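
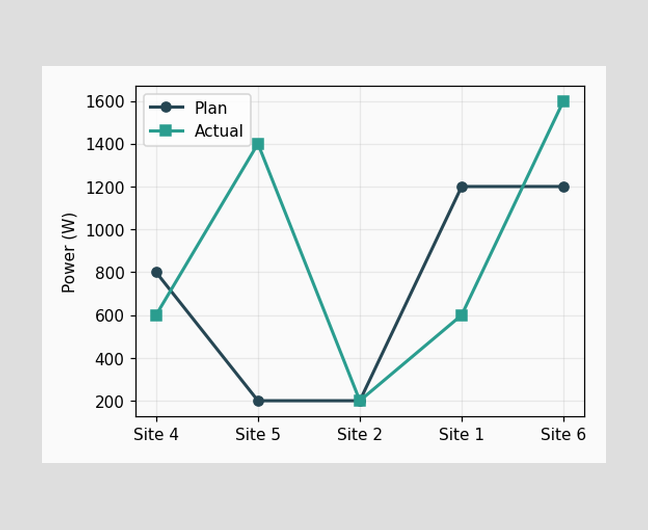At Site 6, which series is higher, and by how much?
At Site 6, Actual sits above the other line by 400W.

Actual, by 400W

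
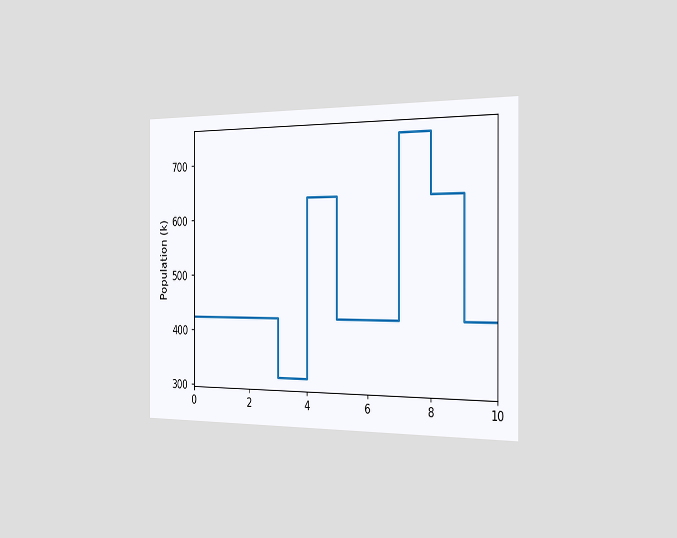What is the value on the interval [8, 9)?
The chart is viewed slightly from the right. On [8, 9) the step sits at 636k.

636k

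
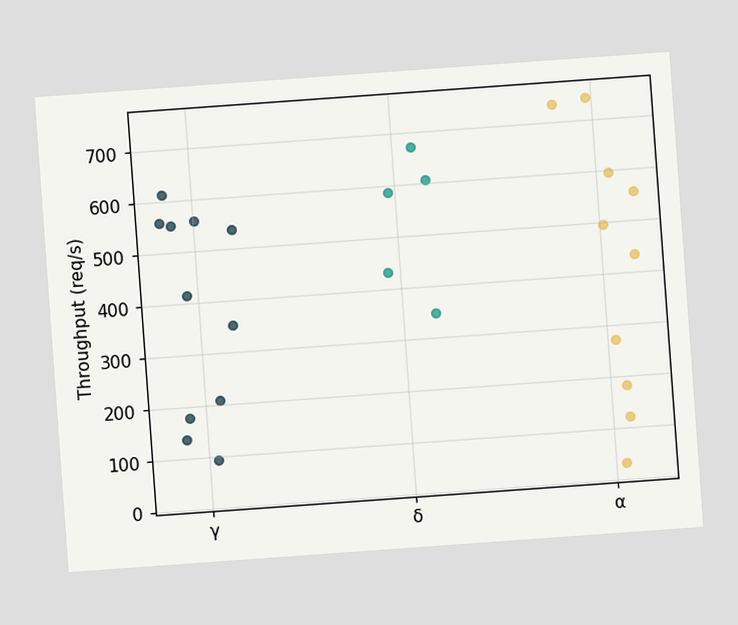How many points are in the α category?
10

The chart is tilted about 4° counter-clockwise. Counting the markers in the α column gives 10.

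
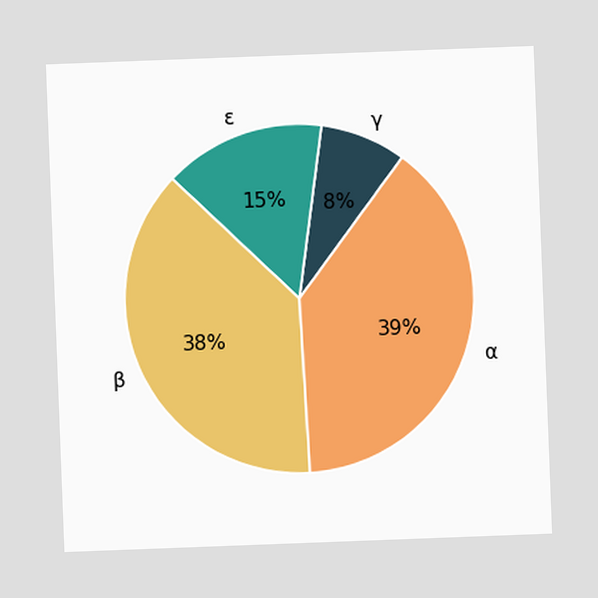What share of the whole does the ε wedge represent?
15%

The chart is tilted about 2° counter-clockwise. The ε slice takes up 15% of the pie.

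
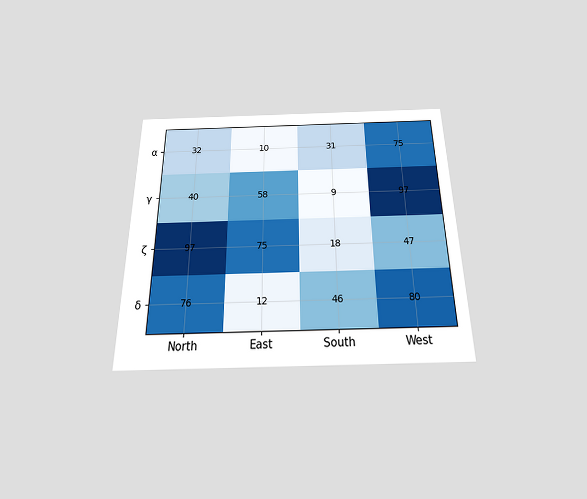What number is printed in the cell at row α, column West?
75

The chart is viewed slightly from below. The (α, West) cell reads 75.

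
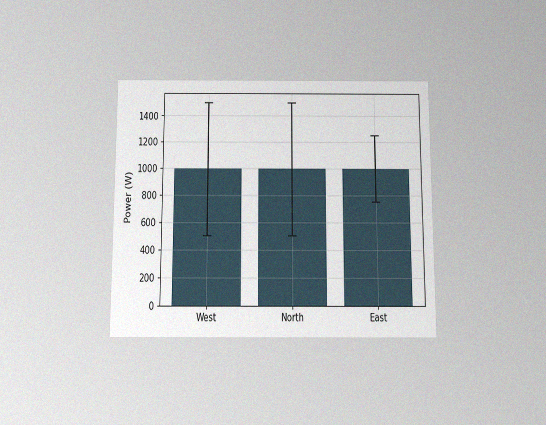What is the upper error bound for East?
1250W

The chart is viewed slightly from below, with some photo noise. The East bar's upper whisker reaches 1250W.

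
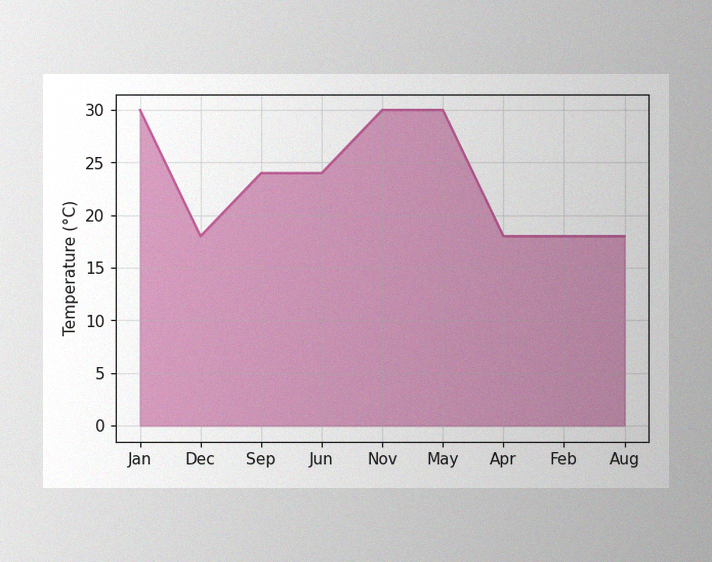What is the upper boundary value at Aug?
The image has some photo noise and uneven lighting. At Aug the upper boundary is at 18°C.

18°C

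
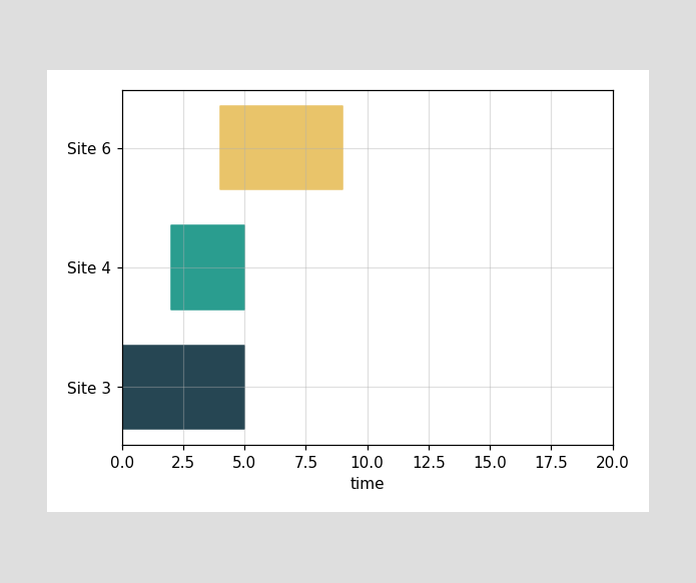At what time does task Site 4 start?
The Site 4 bar begins at t=2.

2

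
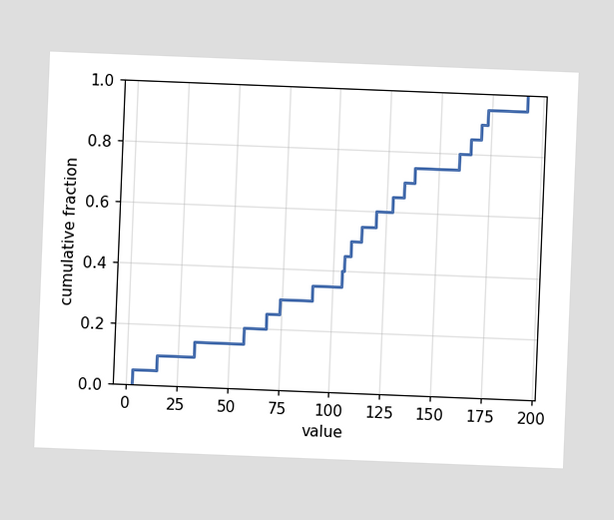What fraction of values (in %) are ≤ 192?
The chart is tilted about 2° clockwise. At x=192 the ECDF step is at 100%.

100%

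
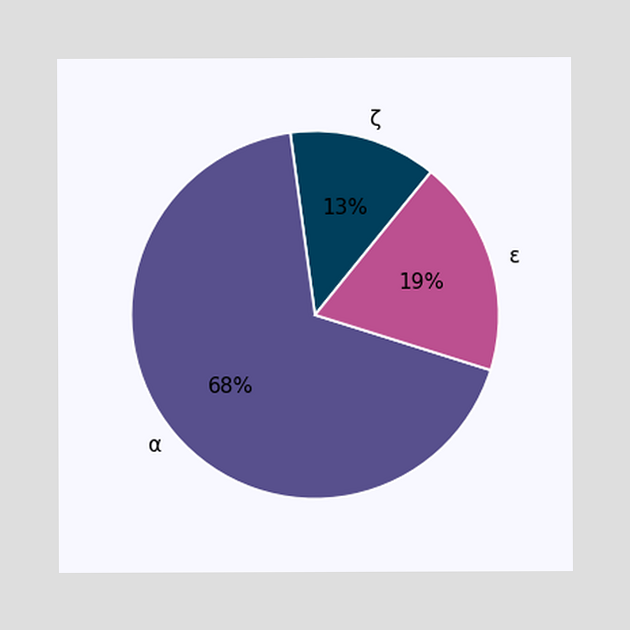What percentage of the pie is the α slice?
68%

The α slice takes up 68% of the pie.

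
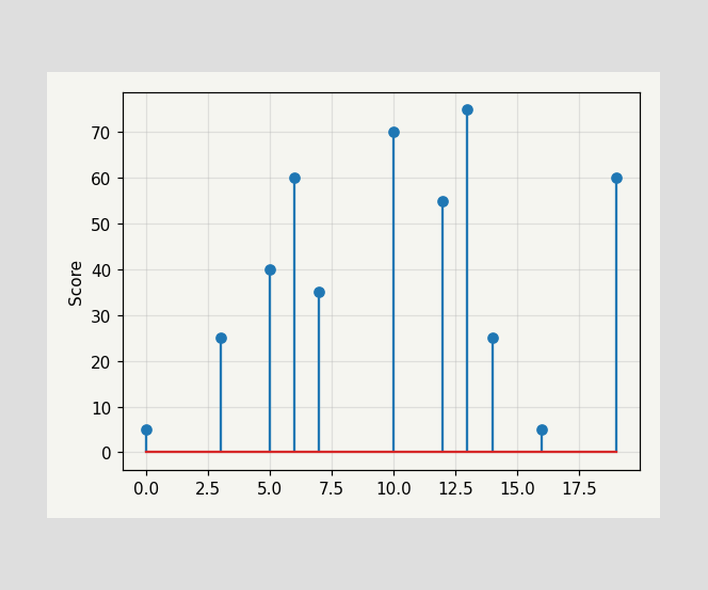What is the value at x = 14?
The stem at x=14 reaches 25.

25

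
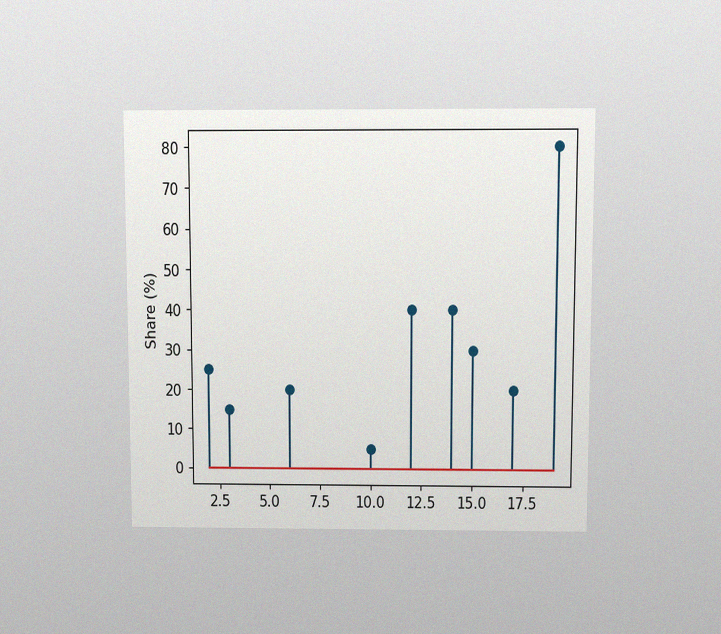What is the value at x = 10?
5%

The chart is viewed at a slight angle, with some photo noise. The stem at x=10 reaches 5%.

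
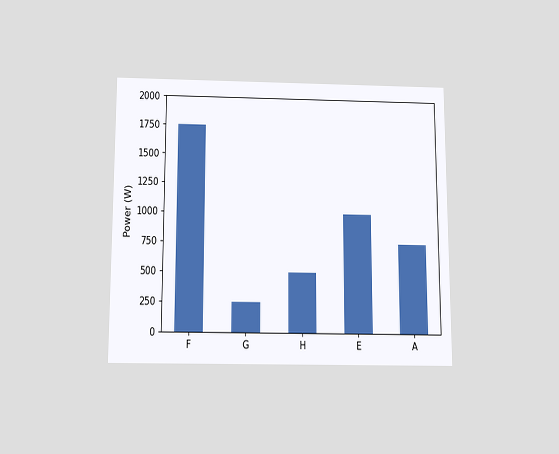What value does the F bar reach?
The chart is viewed slightly from below. Reading along the chart's y-axis, the F bar reaches 1750W.

1750W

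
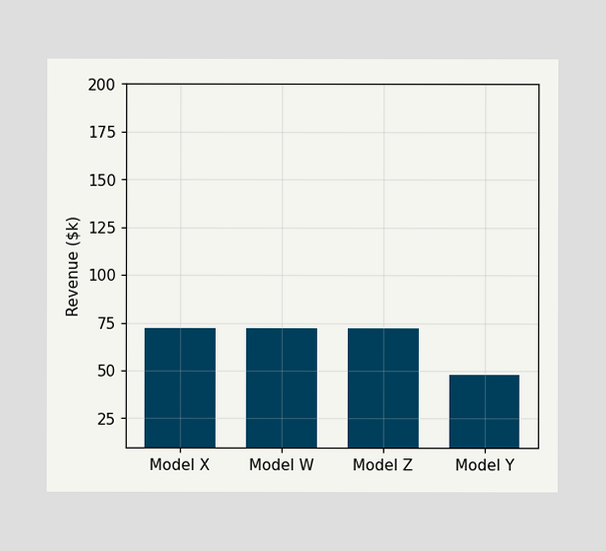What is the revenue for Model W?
Reading along the chart's y-axis, the Model W bar reaches $72k.

$72k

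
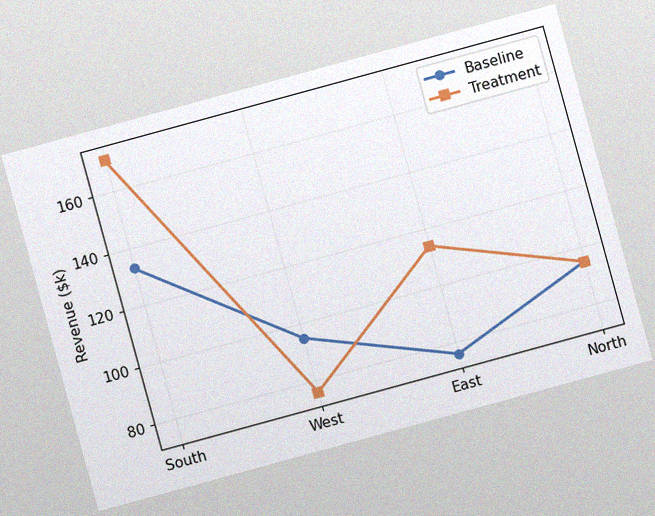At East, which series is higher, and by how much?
Treatment, by $38k

The chart is tilted about 15° counter-clockwise, with some photo noise. At East, Treatment sits above the other line by $38k.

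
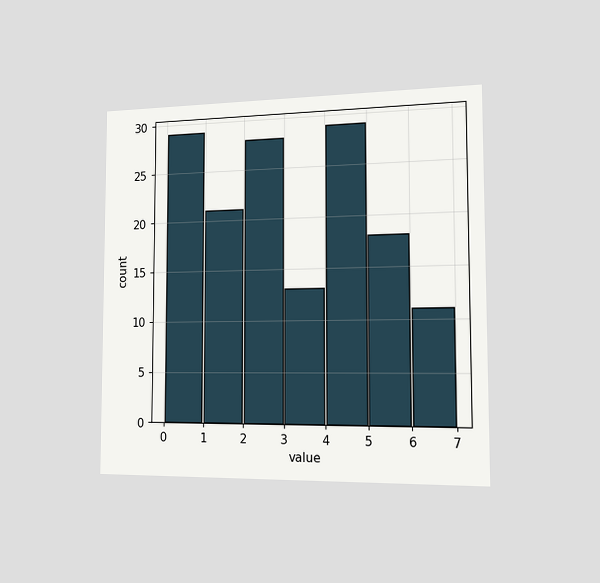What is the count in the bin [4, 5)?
The chart is viewed slightly from the right. The [4, 5) bin has height 29.

29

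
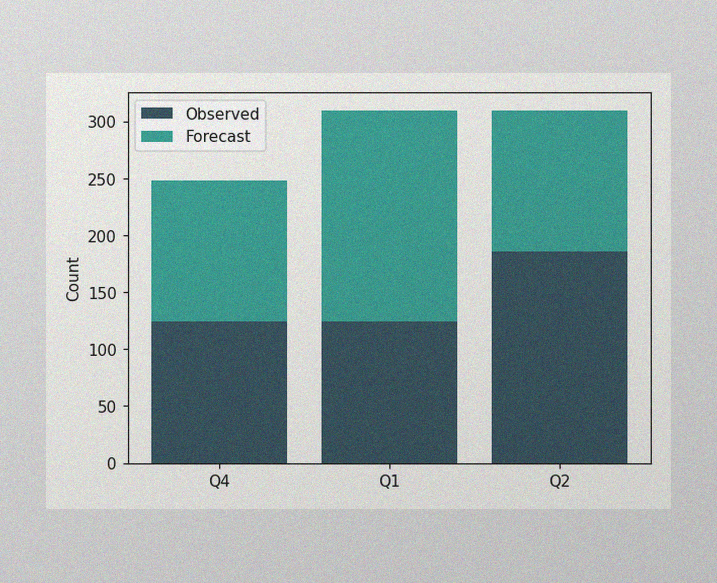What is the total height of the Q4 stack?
248

The image has some photo noise and uneven lighting. The Q4 stack's top reaches 248 on the y-axis.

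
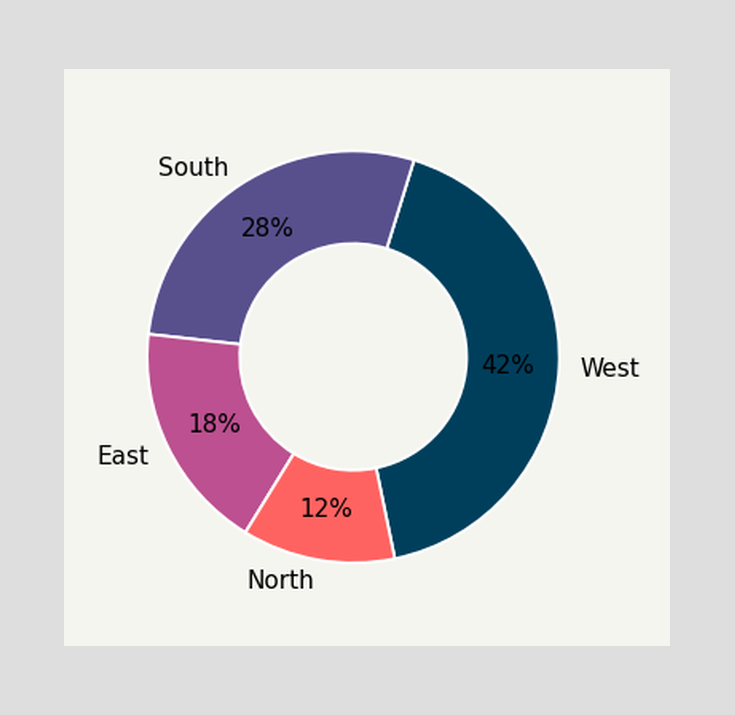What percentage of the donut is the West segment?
The West segment takes up 42% of the ring.

42%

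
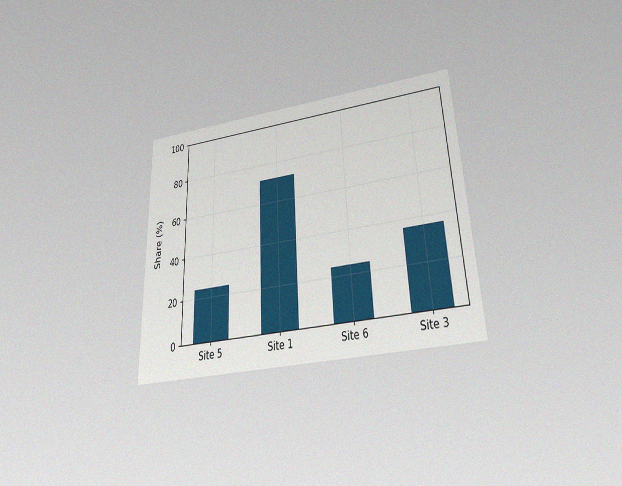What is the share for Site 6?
24%

The chart is tilted about 2° counter-clockwise and viewed slightly from below, with some photo noise. Reading along the chart's y-axis, the Site 6 bar reaches 24%.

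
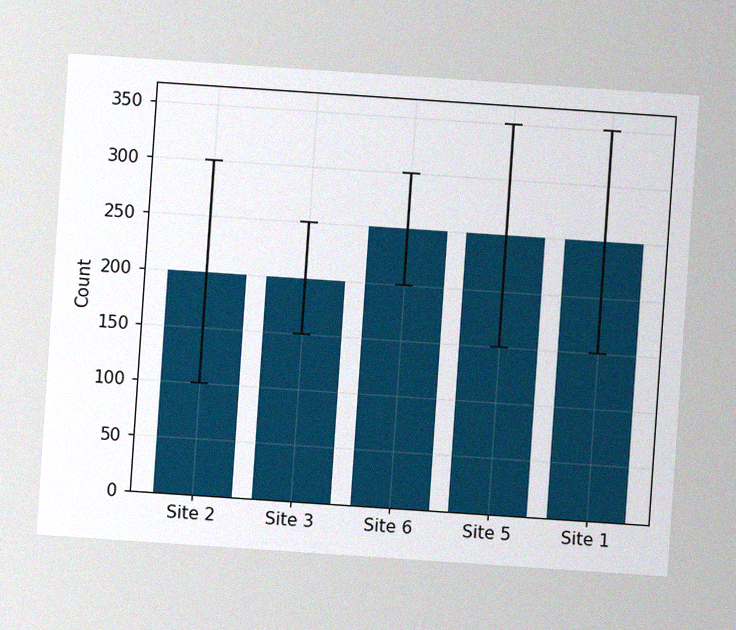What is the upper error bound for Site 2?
300

The chart is tilted about 4° clockwise, with some photo noise. The Site 2 bar's upper whisker reaches 300.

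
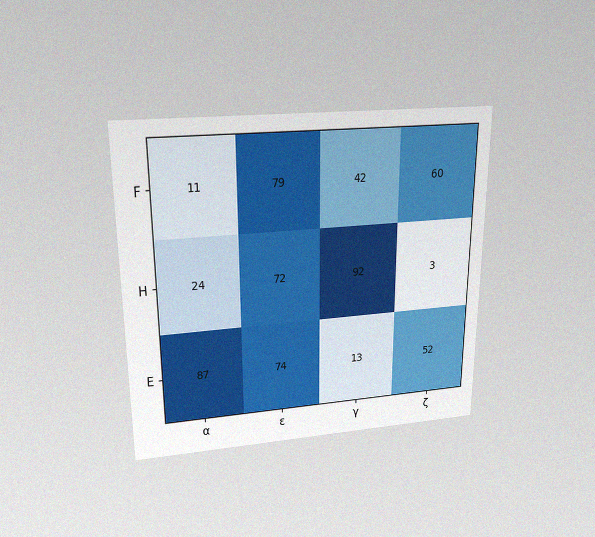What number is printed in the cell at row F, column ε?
79

The chart is viewed slightly from above, with some photo noise. The (F, ε) cell reads 79.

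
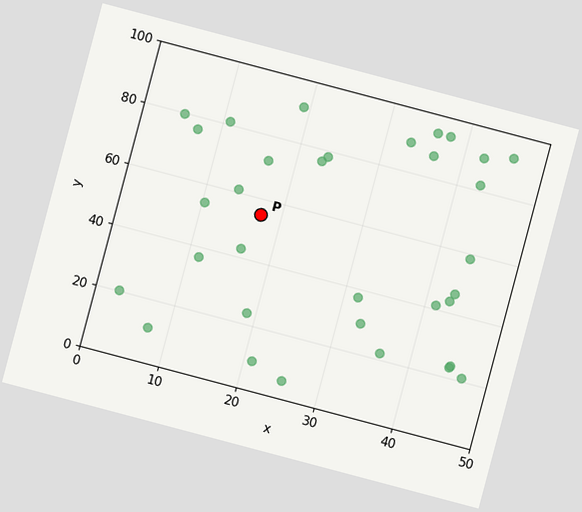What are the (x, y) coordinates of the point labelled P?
(17.5, 55)

The chart is tilted about 15° clockwise. Following the gridlines from P to each axis, P sits at (17.5, 55).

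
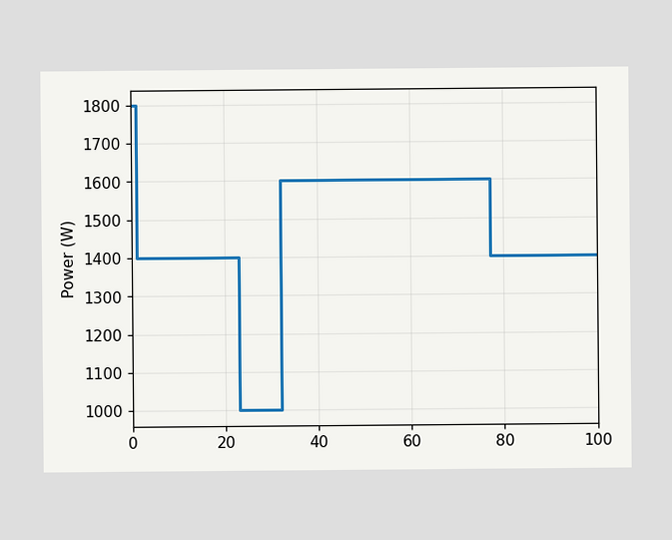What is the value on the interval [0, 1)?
On [0, 1) the step sits at 1800W.

1800W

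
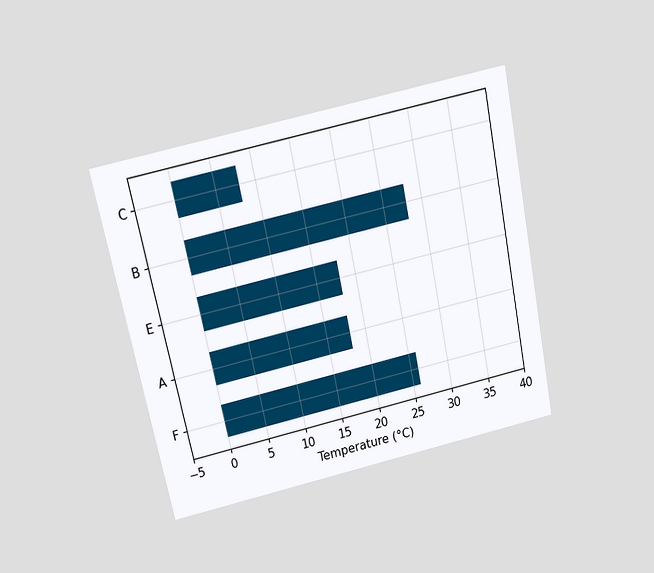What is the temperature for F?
26°C

The chart is tilted about 12° counter-clockwise and viewed slightly from above. Reading along the chart's x-axis, the F bar reaches 26°C.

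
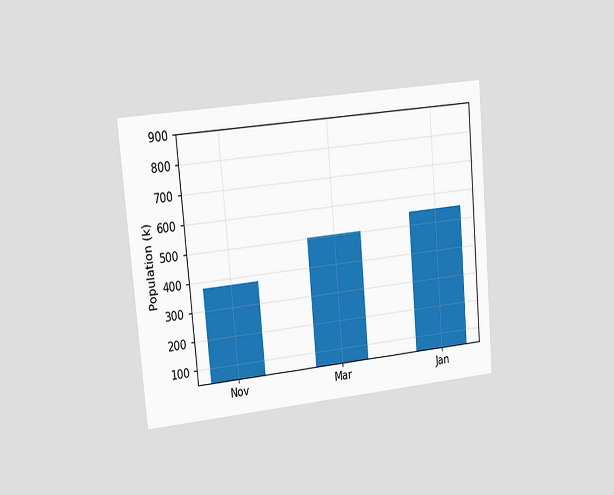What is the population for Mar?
504k

The chart is tilted about 5° counter-clockwise and viewed slightly from the left. Reading along the chart's y-axis, the Mar bar reaches 504k.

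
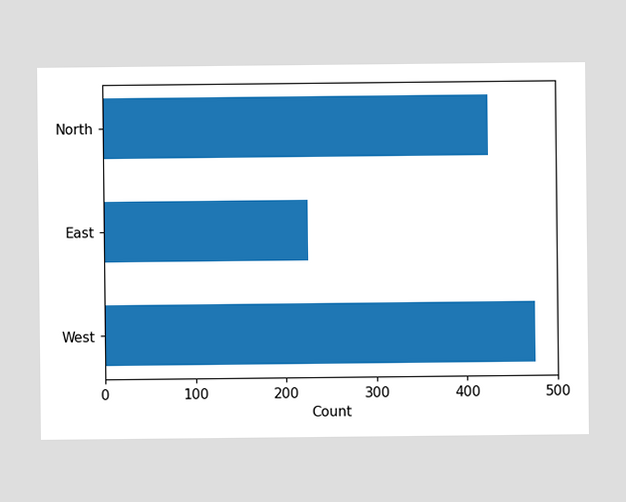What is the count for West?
Reading along the chart's x-axis, the West bar reaches 475.

475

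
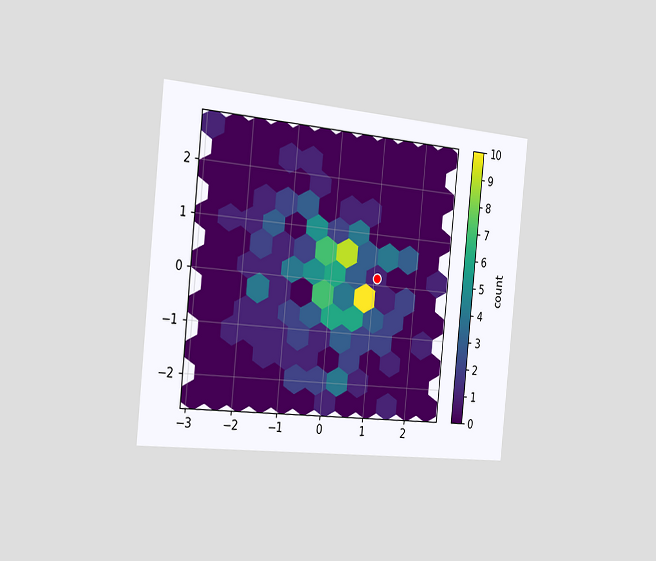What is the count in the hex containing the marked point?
1

The chart is tilted about 6° clockwise and viewed slightly from the left. The marked hex reads 1 on the colorbar.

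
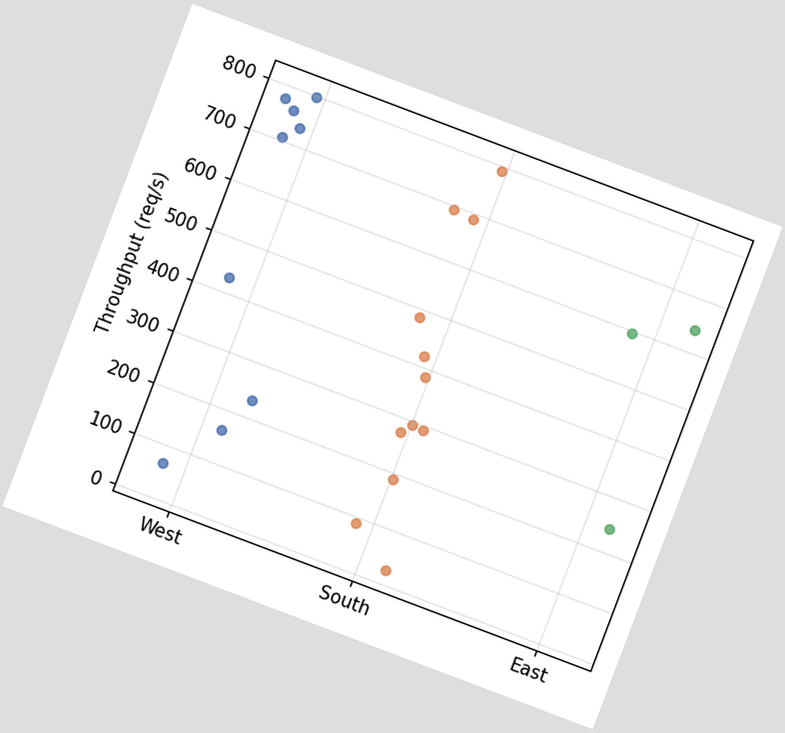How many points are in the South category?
12

The chart is tilted about 21° clockwise. Counting the markers in the South column gives 12.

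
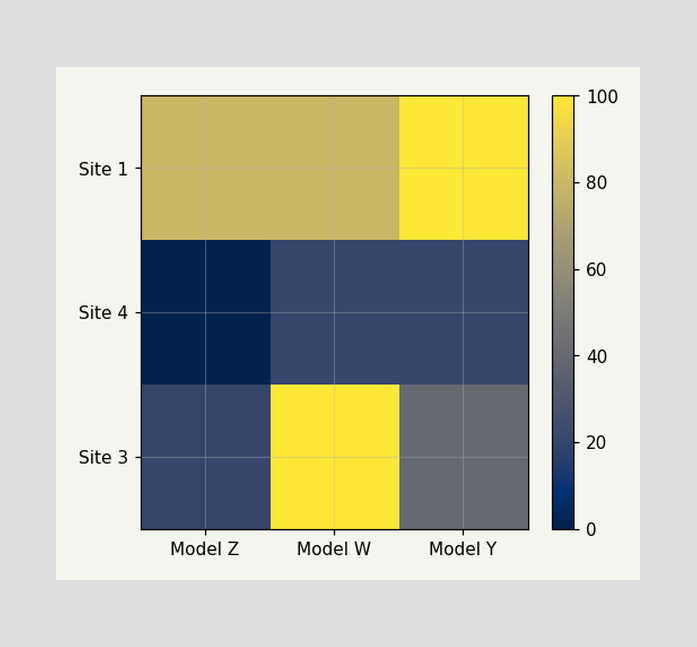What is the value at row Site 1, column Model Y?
100

Matching cell (Site 1, Model Y) against the colorbar gives 100.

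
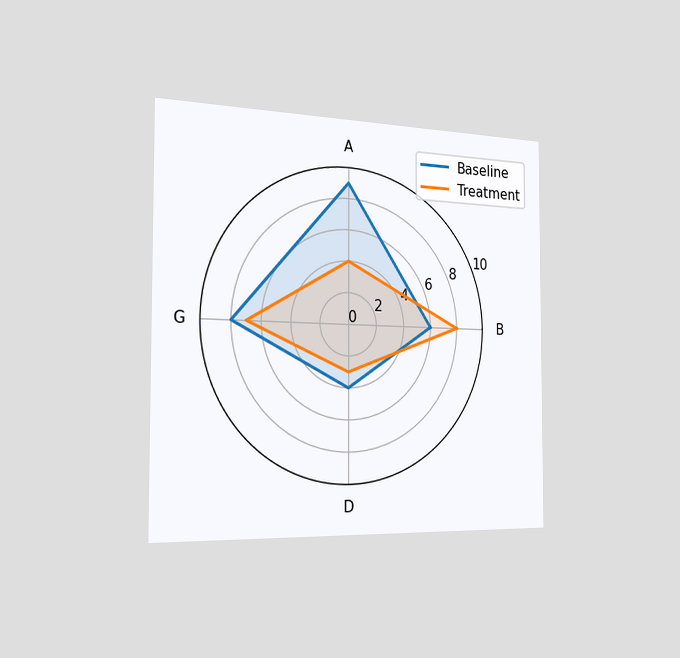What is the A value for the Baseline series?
The chart is viewed slightly from the left. On the A axis, Baseline reaches 9.

9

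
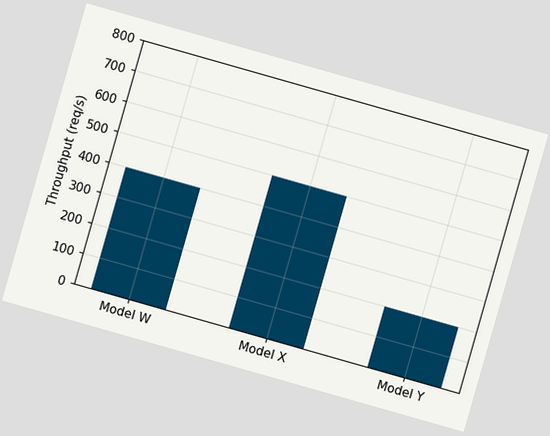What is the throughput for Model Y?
200req/s

The chart is tilted about 16° clockwise. Reading along the chart's y-axis, the Model Y bar reaches 200req/s.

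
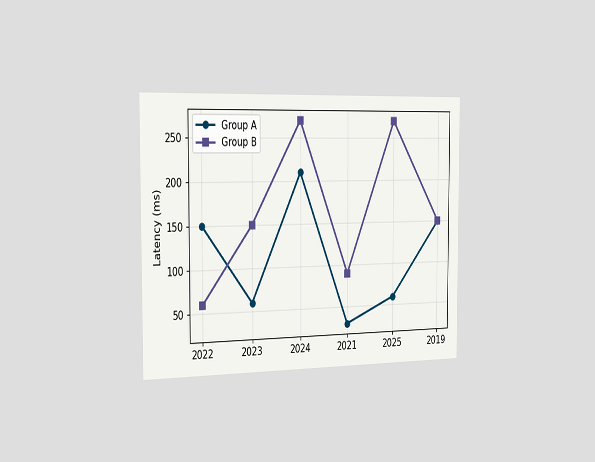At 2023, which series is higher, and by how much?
The chart is viewed slightly from the left. At 2023, Group B sits above the other line by 90ms.

Group B, by 90ms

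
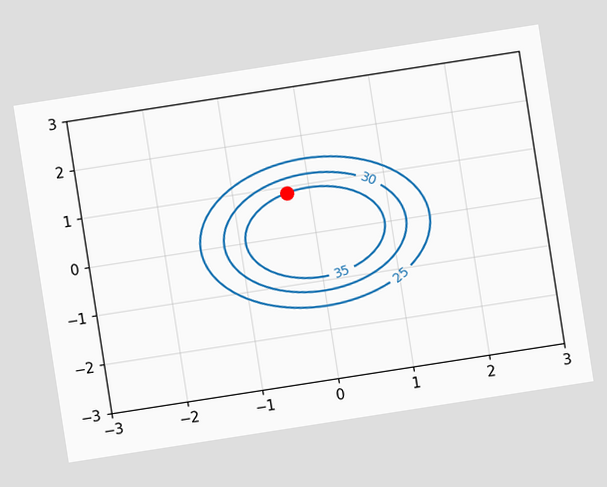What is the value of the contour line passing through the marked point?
The chart is tilted about 9° counter-clockwise. The marked point sits on the contour labelled 35.

35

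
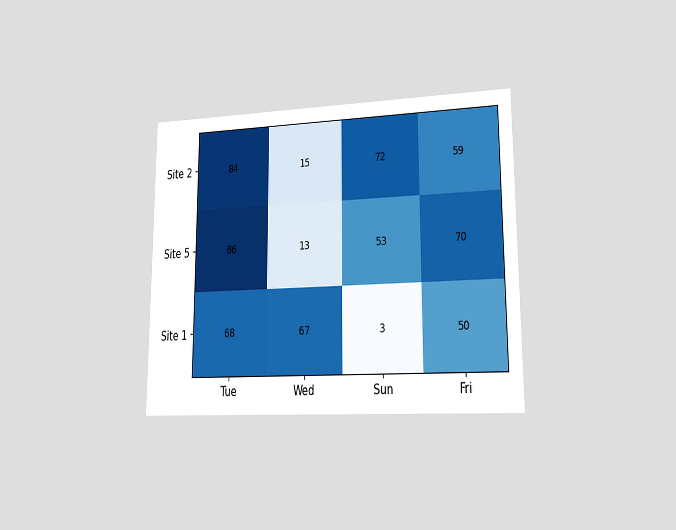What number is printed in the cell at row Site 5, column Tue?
The chart is viewed at a slight angle. The (Site 5, Tue) cell reads 86.

86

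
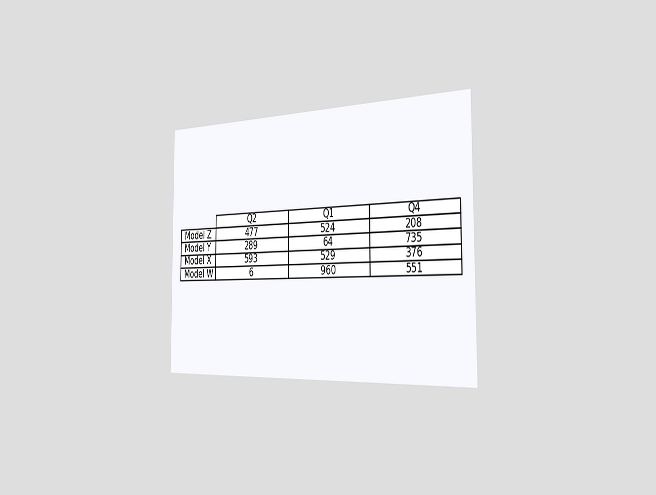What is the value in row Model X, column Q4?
The chart is viewed slightly from the right. The (Model X, Q4) cell reads 376.

376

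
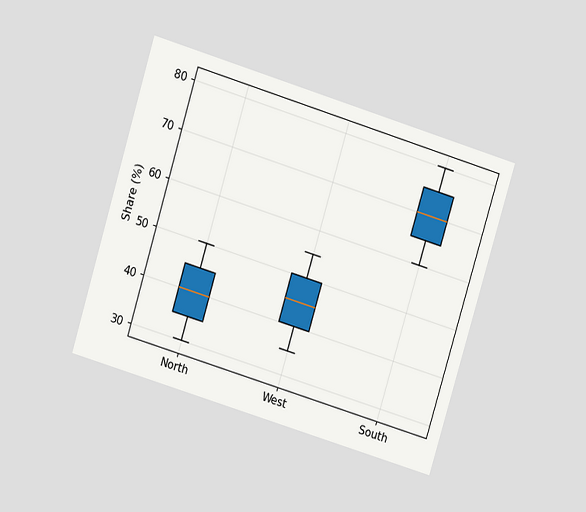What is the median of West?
The chart is tilted about 17° clockwise and viewed at a slight angle. The median line in the West box sits at 45%.

45%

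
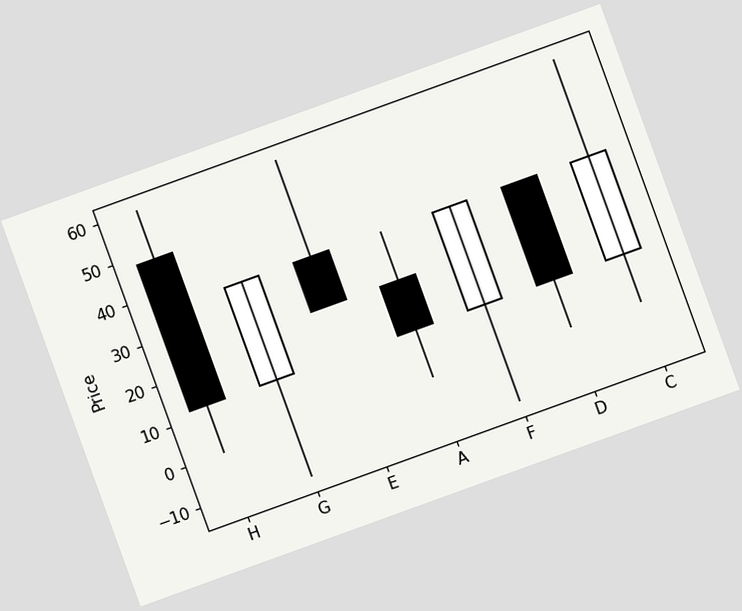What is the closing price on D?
The chart is tilted about 20° counter-clockwise. The D candle closes at 12.

12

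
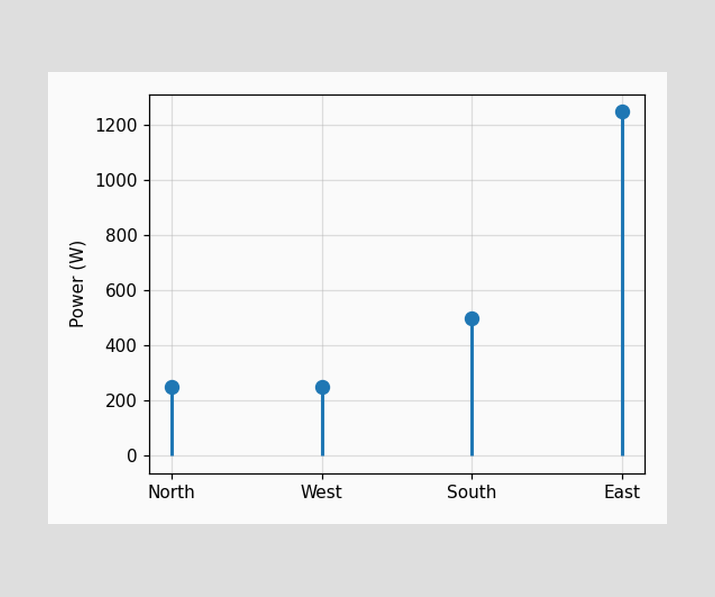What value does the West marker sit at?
The West marker sits at 250W.

250W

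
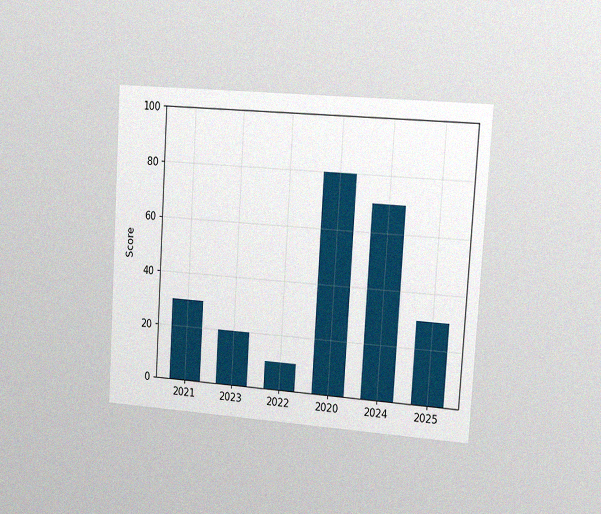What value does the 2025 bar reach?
The chart is tilted about 4° clockwise and viewed slightly from the right, with some photo noise. Reading along the chart's y-axis, the 2025 bar reaches 30.

30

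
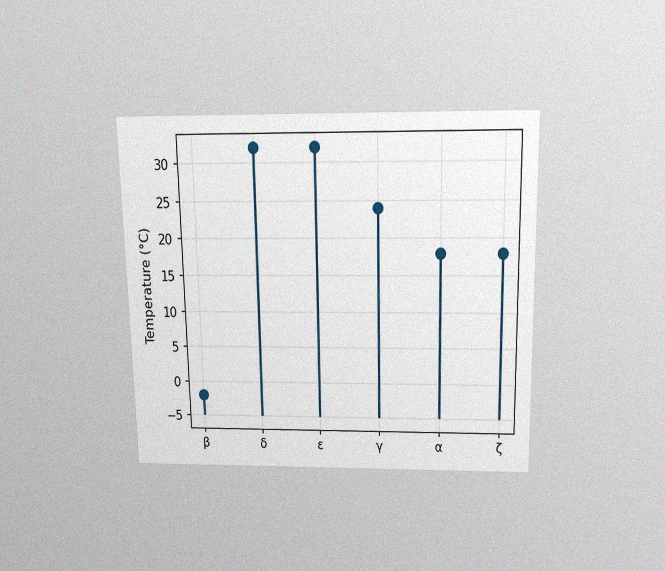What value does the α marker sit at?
18°C

The chart is viewed slightly from above, with some photo noise. The α marker sits at 18°C.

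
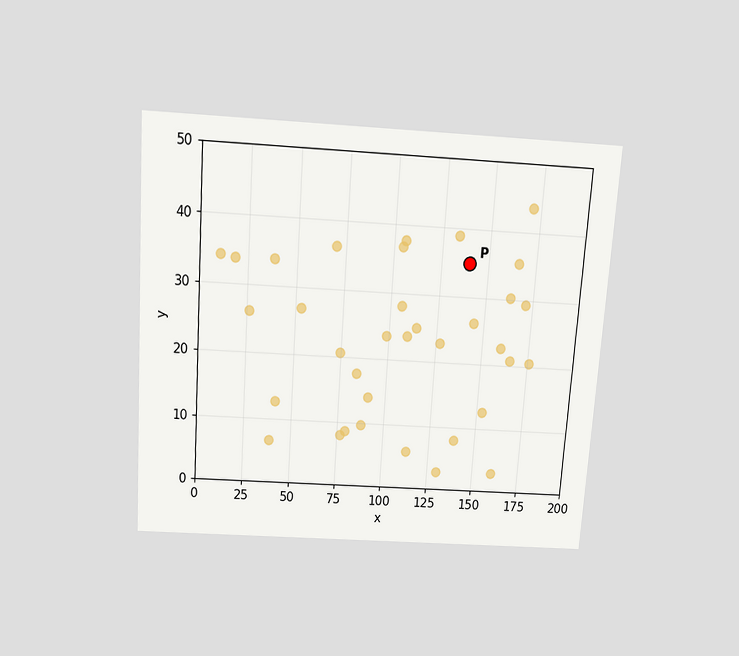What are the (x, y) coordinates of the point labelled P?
The chart is tilted about 4° clockwise and viewed slightly from above. Following the gridlines from P to each axis, P sits at (140, 35).

(140, 35)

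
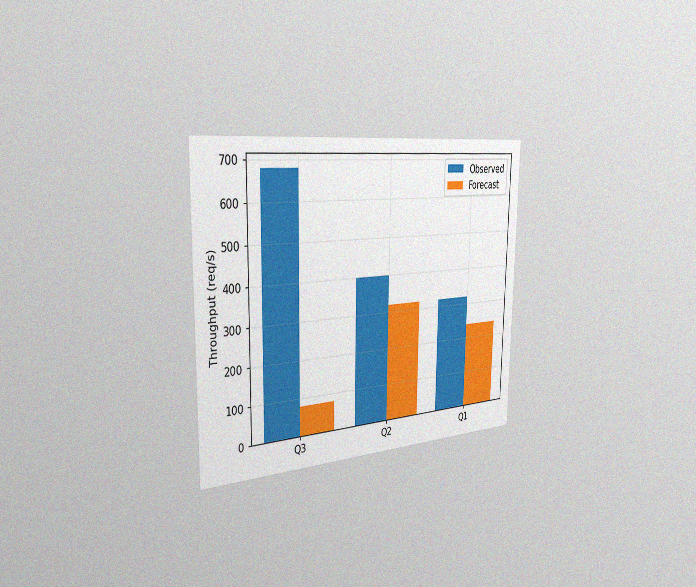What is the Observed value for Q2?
400req/s

The chart is viewed slightly from the left, with some photo noise. The Observed bar at Q2 reaches 400req/s on the y-axis.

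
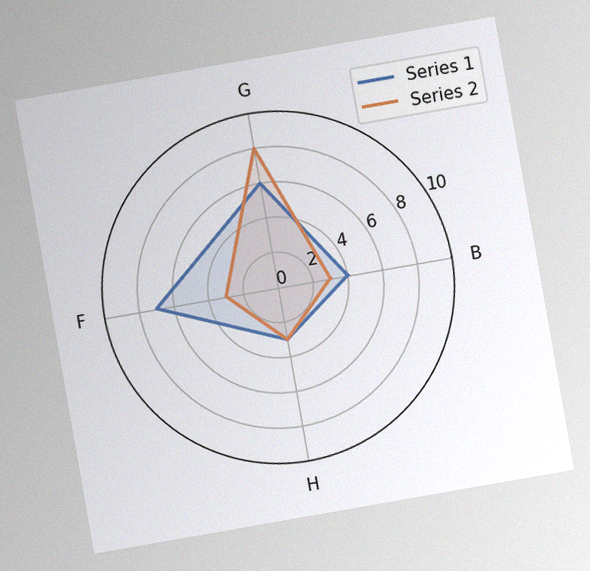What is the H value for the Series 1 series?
The chart is tilted about 10° counter-clockwise, with some photo noise. On the H axis, Series 1 reaches 3.

3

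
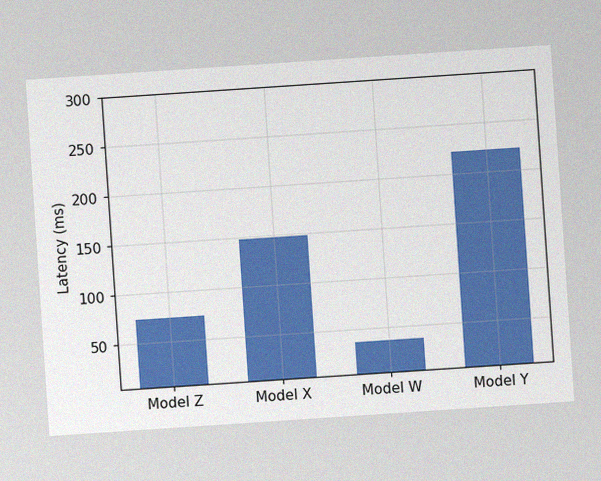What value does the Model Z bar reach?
74ms

The chart is tilted about 4° counter-clockwise, with some photo noise. Reading along the chart's y-axis, the Model Z bar reaches 74ms.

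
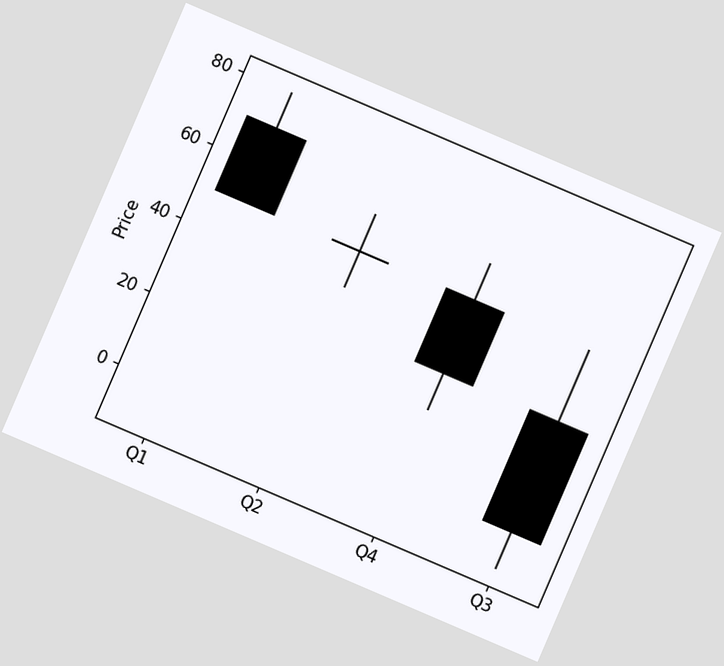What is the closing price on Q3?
0

The chart is tilted about 23° clockwise. The Q3 candle closes at 0.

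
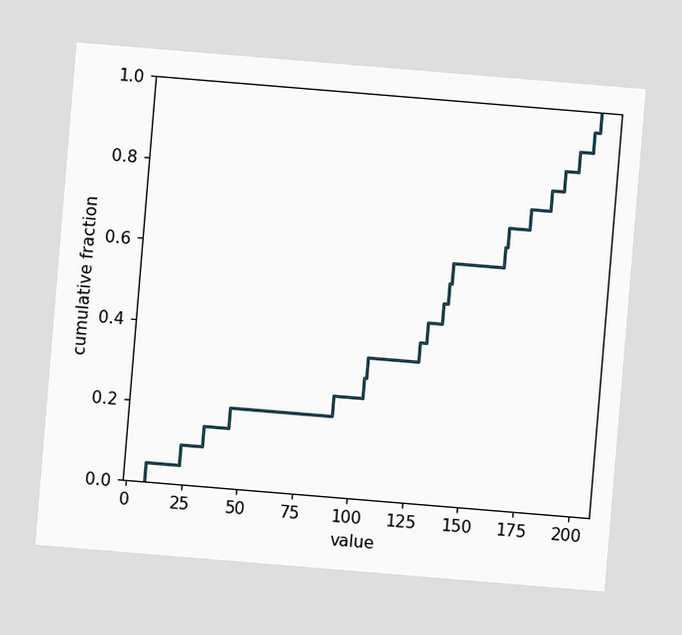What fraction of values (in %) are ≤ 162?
The chart is tilted about 5° clockwise. At x=162 the ECDF step is at 65%.

65%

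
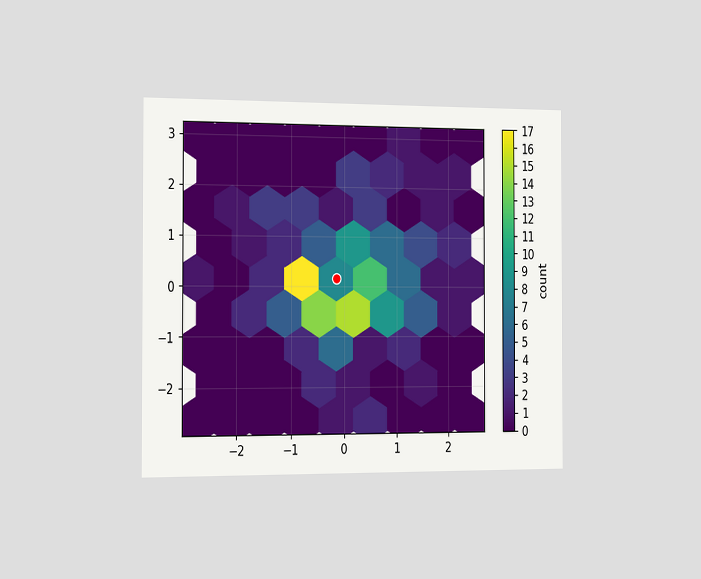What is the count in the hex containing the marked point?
The chart is viewed slightly from the left. The marked hex reads 8 on the colorbar.

8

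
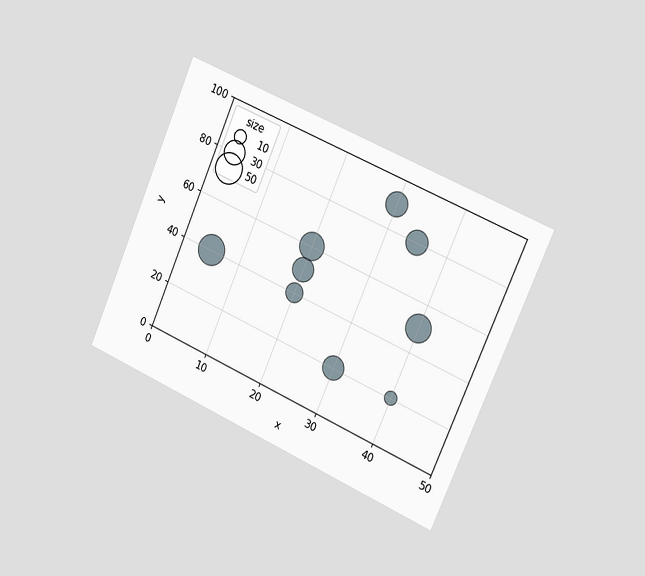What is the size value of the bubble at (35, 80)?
The chart is tilted about 23° clockwise and viewed slightly from the right. Matching the bubble at (35, 80) against the size legend gives 30.

30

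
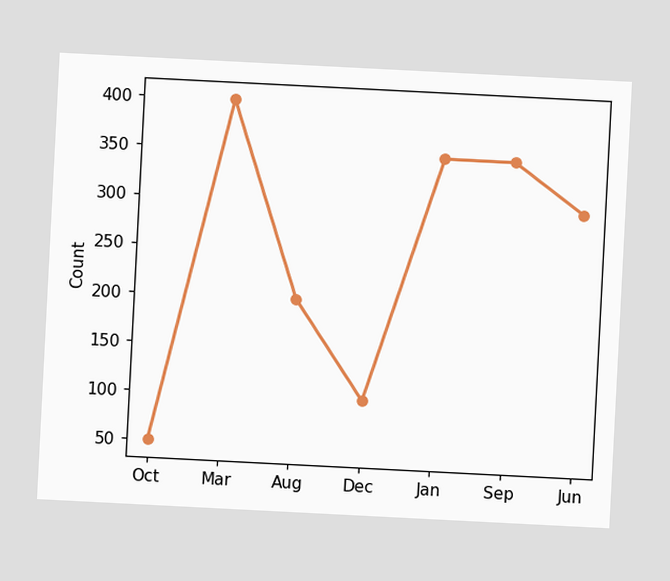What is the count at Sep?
350

The chart is tilted about 3° clockwise. At Sep, the line is at 350.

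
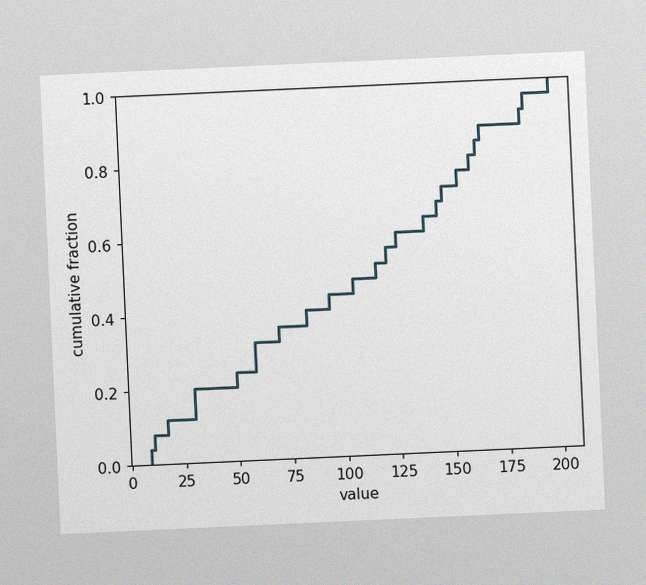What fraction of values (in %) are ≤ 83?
40%

The chart is tilted about 3° counter-clockwise, with some photo noise. At x=83 the ECDF step is at 40%.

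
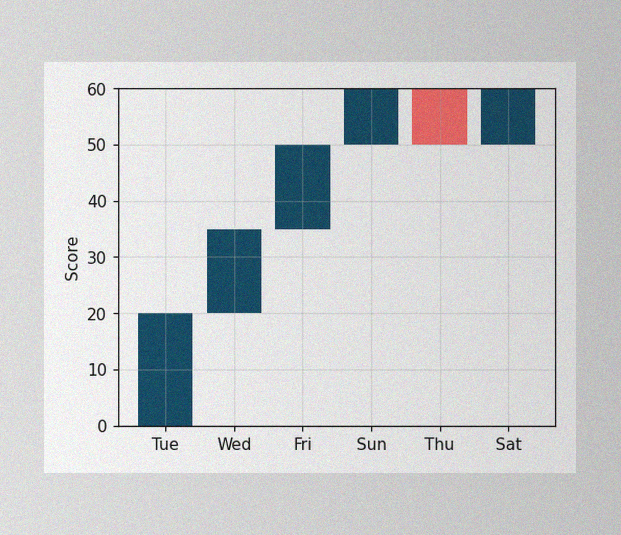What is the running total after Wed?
35

The image has some photo noise and uneven lighting. After Wed the running total reaches 35.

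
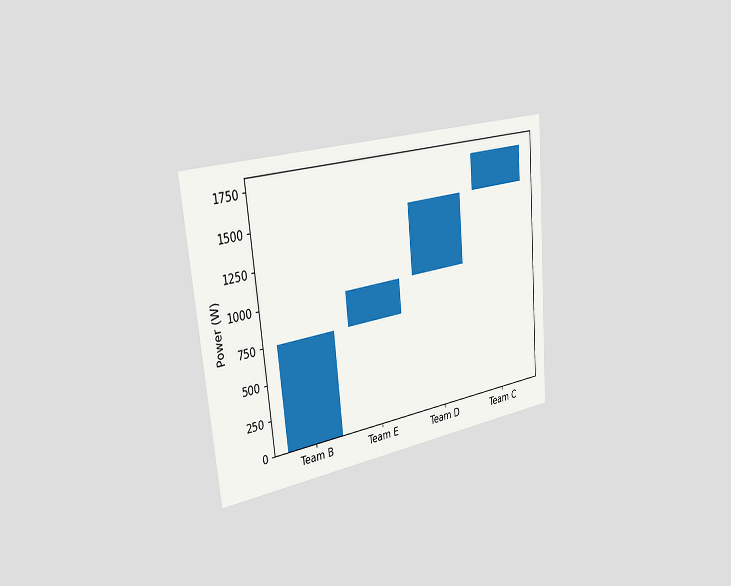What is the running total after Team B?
The chart is tilted about 5° counter-clockwise and viewed slightly from the left. After Team B the running total reaches 750W.

750W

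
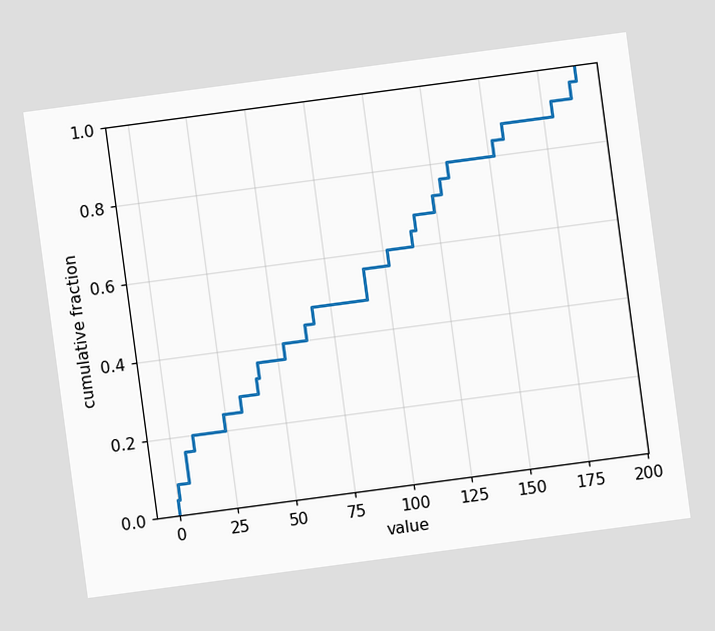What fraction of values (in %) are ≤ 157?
88%

The chart is tilted about 8° counter-clockwise. At x=157 the ECDF step is at 88%.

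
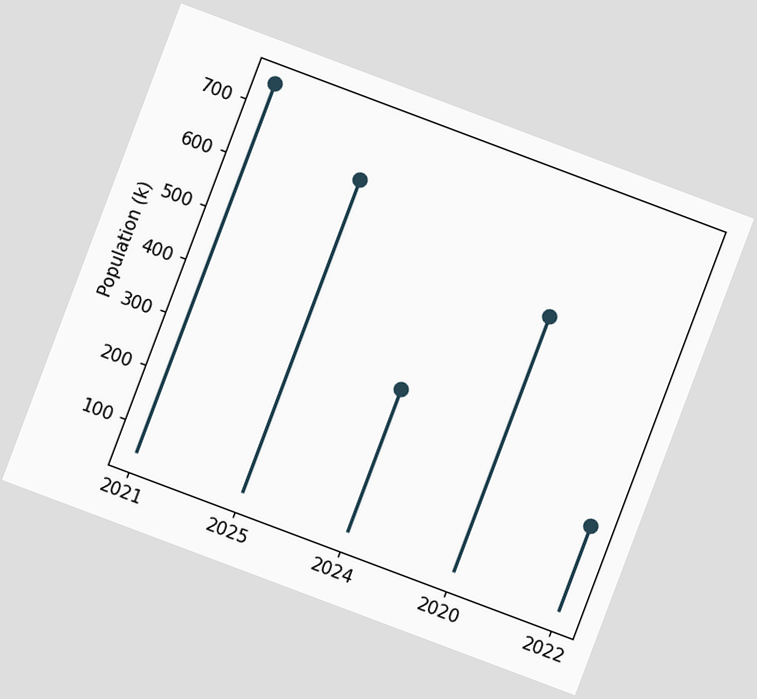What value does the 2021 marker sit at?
The chart is tilted about 21° clockwise. The 2021 marker sits at 742k.

742k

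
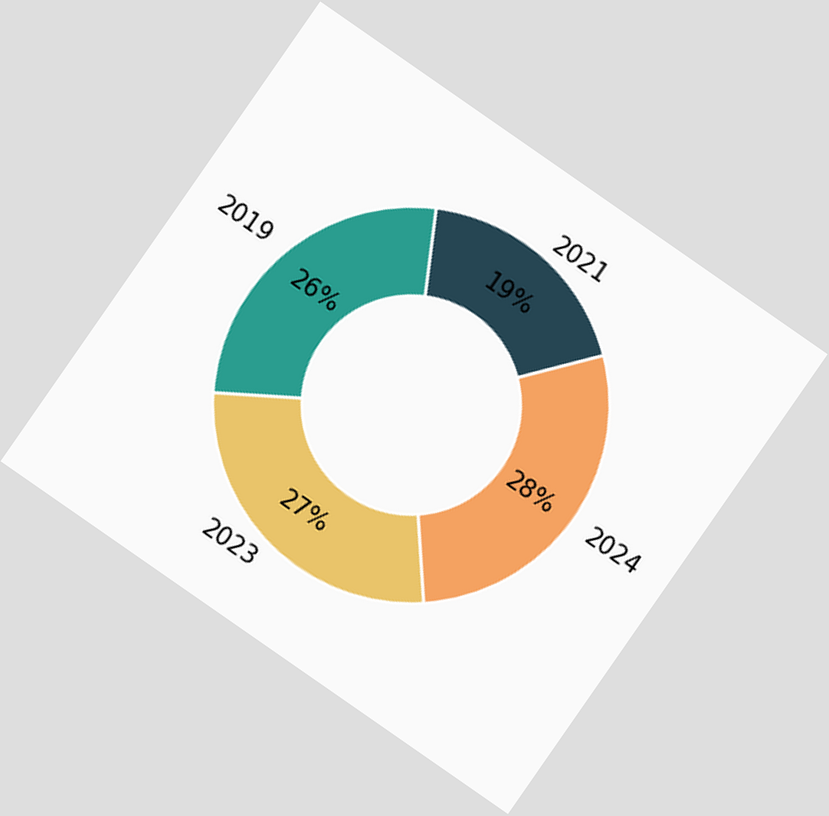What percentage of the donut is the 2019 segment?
26%

The chart is tilted about 35° clockwise. The 2019 segment takes up 26% of the ring.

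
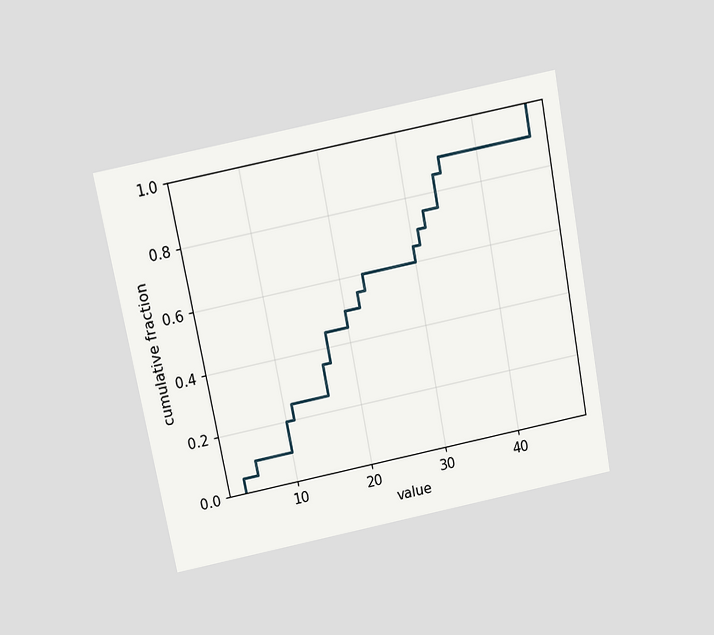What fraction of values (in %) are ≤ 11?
25%

The chart is tilted about 11° counter-clockwise and viewed slightly from above. At x=11 the ECDF step is at 25%.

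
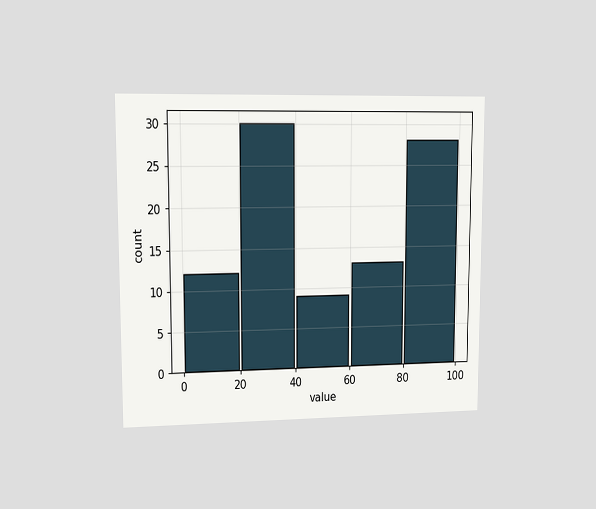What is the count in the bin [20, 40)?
30

The chart is viewed at a slight angle. The [20, 40) bin has height 30.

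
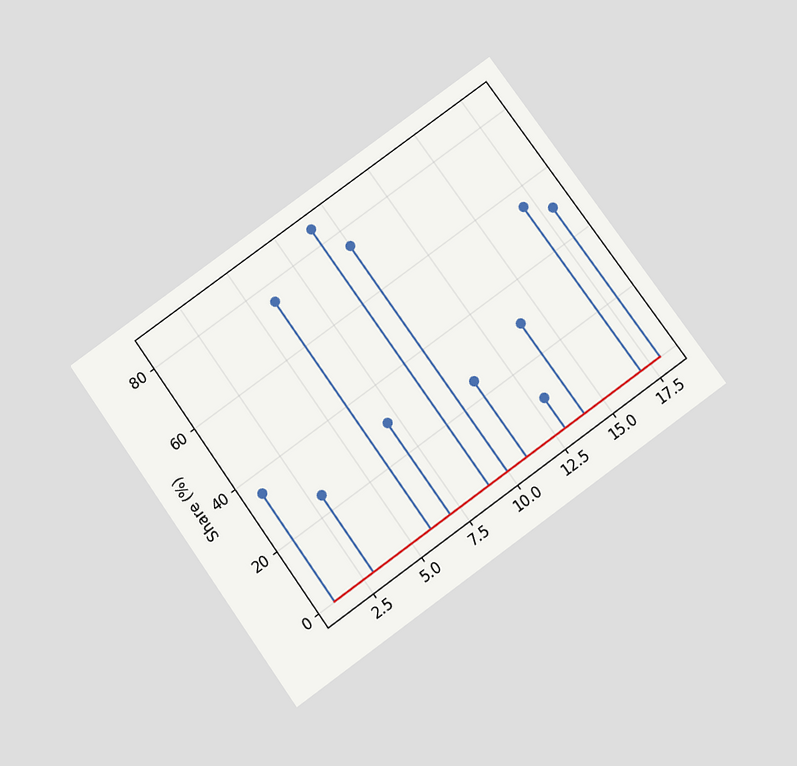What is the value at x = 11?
The chart is tilted about 36° counter-clockwise and viewed slightly from below. The stem at x=11 reaches 25%.

25%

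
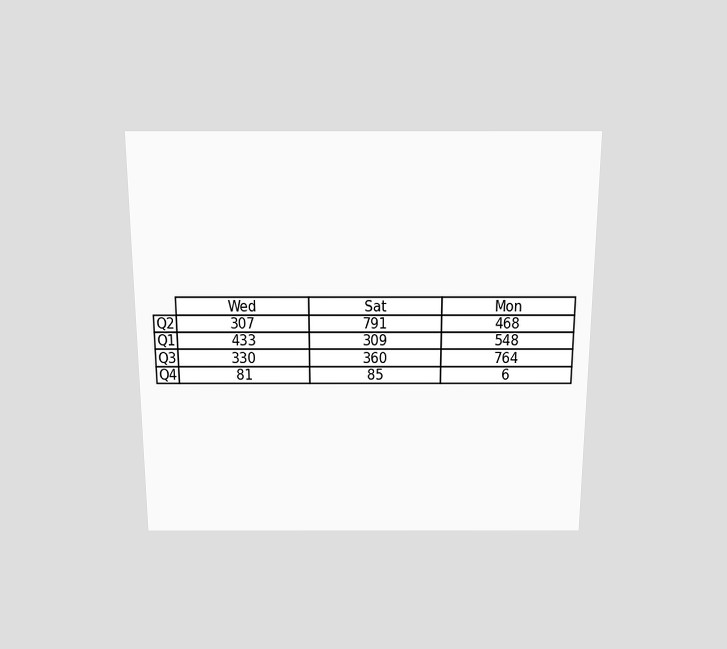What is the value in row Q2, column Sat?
791

The chart is viewed slightly from above. The (Q2, Sat) cell reads 791.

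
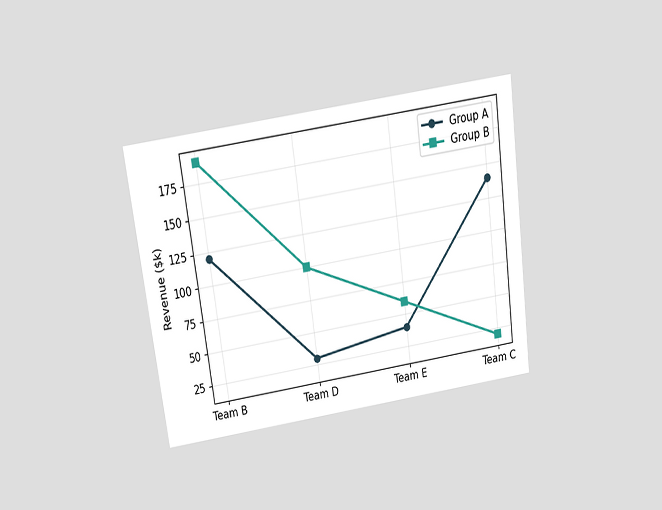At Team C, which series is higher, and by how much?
Group A, by $120k

The chart is tilted about 8° counter-clockwise and viewed slightly from above. At Team C, Group A sits above the other line by $120k.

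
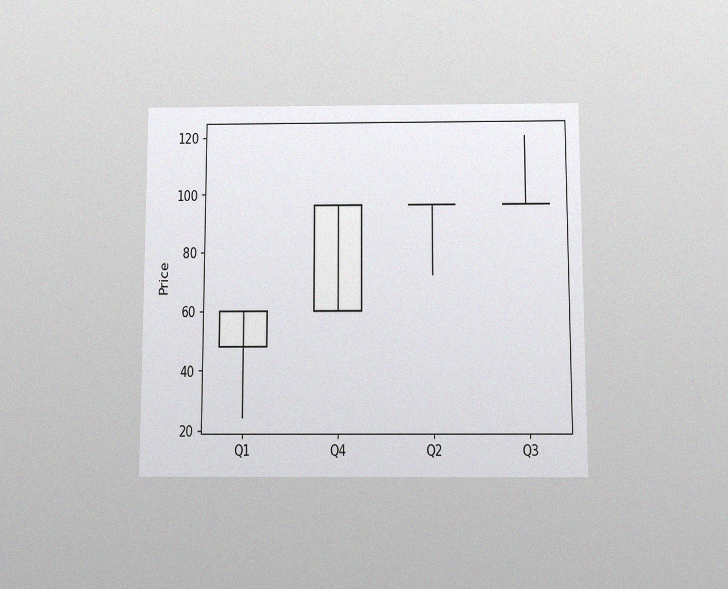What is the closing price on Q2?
The chart is viewed slightly from below, with some photo noise. The Q2 candle closes at 96.

96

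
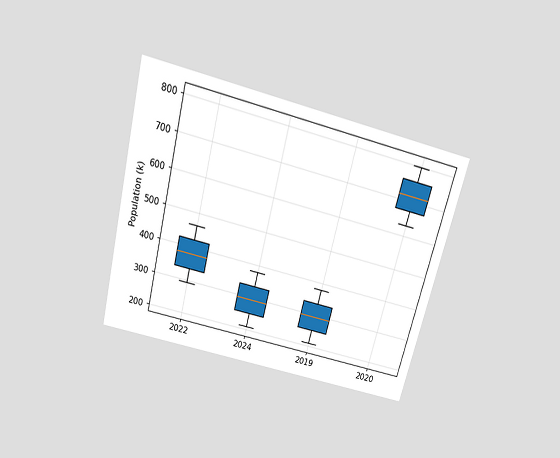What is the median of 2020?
The chart is tilted about 14° clockwise and viewed slightly from above. The median line in the 2020 box sits at 714k.

714k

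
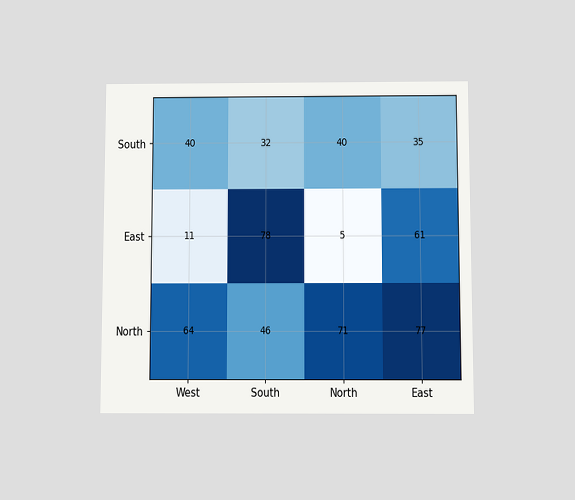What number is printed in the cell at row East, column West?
11

The chart is viewed slightly from below. The (East, West) cell reads 11.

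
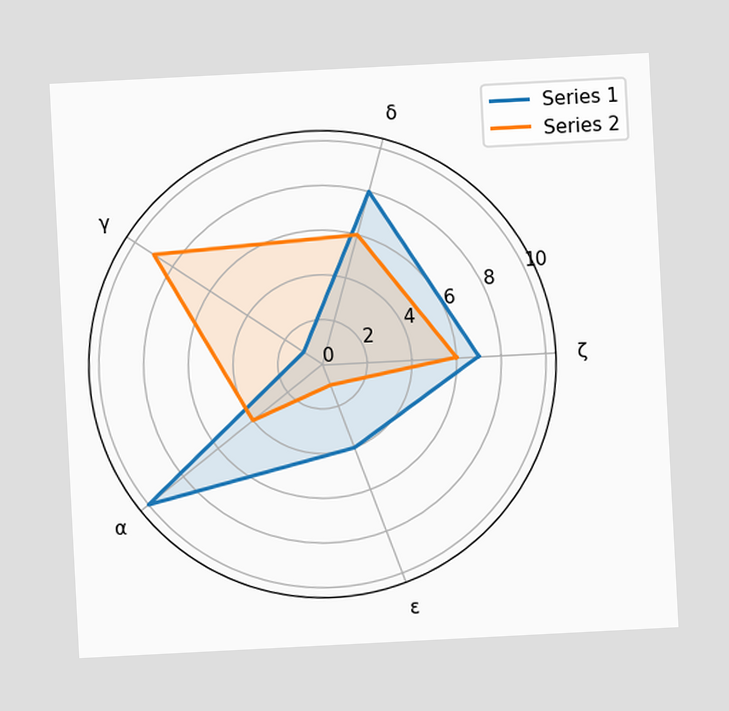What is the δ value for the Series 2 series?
The chart is tilted about 3° counter-clockwise. On the δ axis, Series 2 reaches 6.

6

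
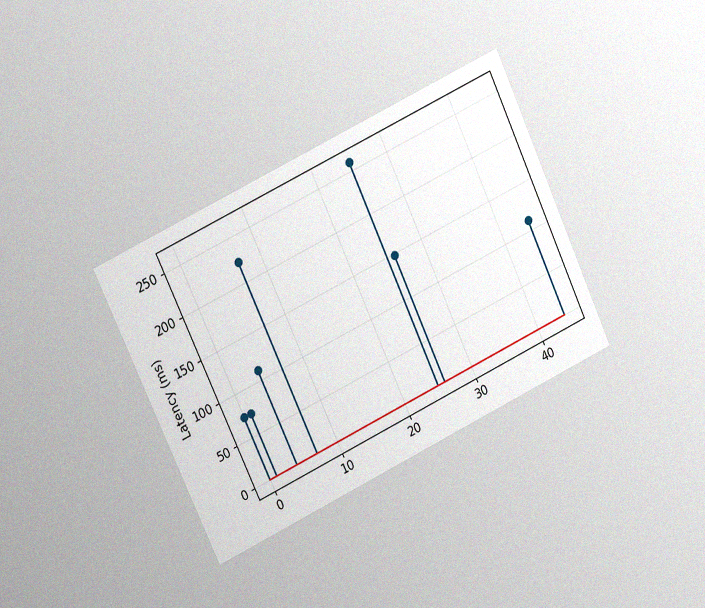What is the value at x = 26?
148ms

The chart is tilted about 25° counter-clockwise and viewed at a slight angle, with some photo noise. The stem at x=26 reaches 148ms.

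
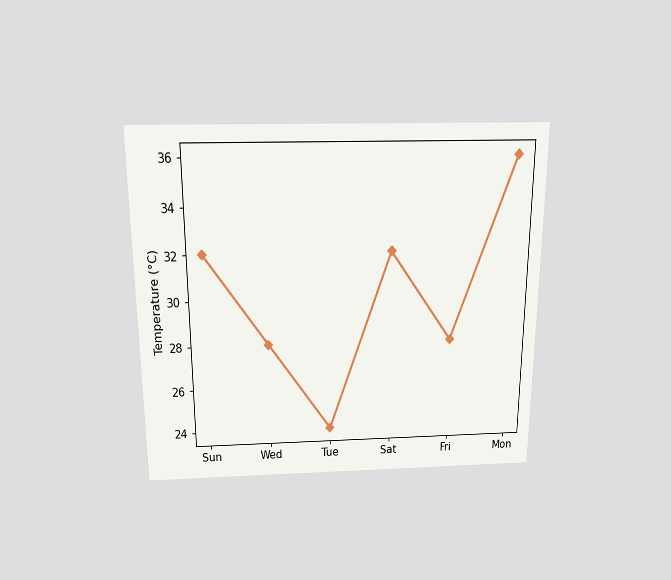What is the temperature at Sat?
32°C

The chart is viewed slightly from above. At Sat, the line is at 32°C.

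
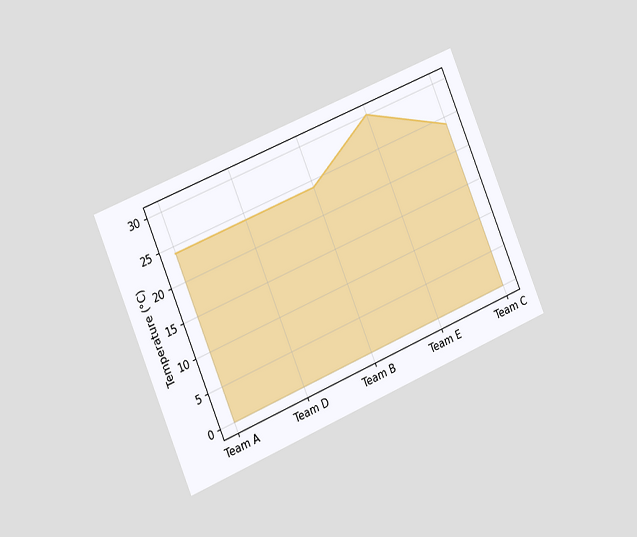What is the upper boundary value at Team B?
24°C

The chart is tilted about 23° counter-clockwise and viewed slightly from the left. At Team B the upper boundary is at 24°C.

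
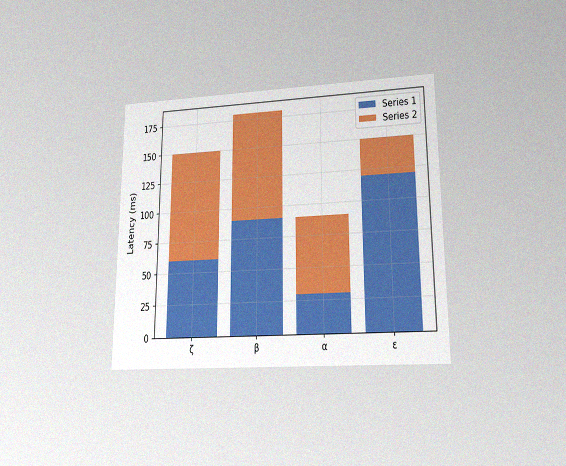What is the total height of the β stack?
180ms

The chart is viewed at a slight angle, with some photo noise. The β stack's top reaches 180ms on the y-axis.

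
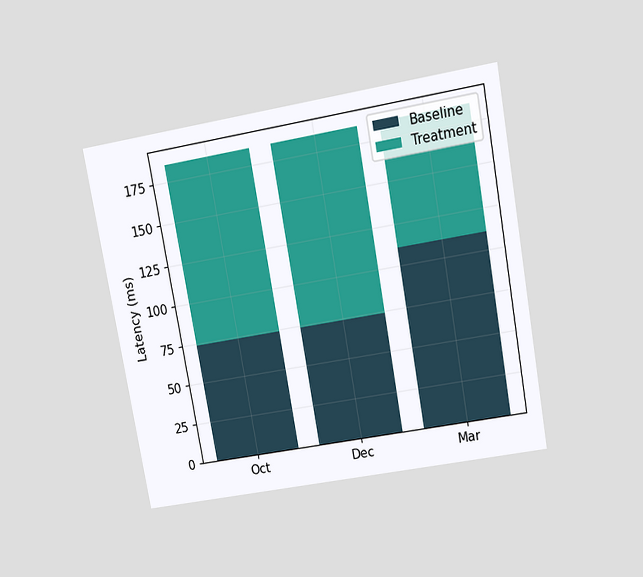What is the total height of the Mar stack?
185ms

The chart is tilted about 10° counter-clockwise and viewed at a slight angle. The Mar stack's top reaches 185ms on the y-axis.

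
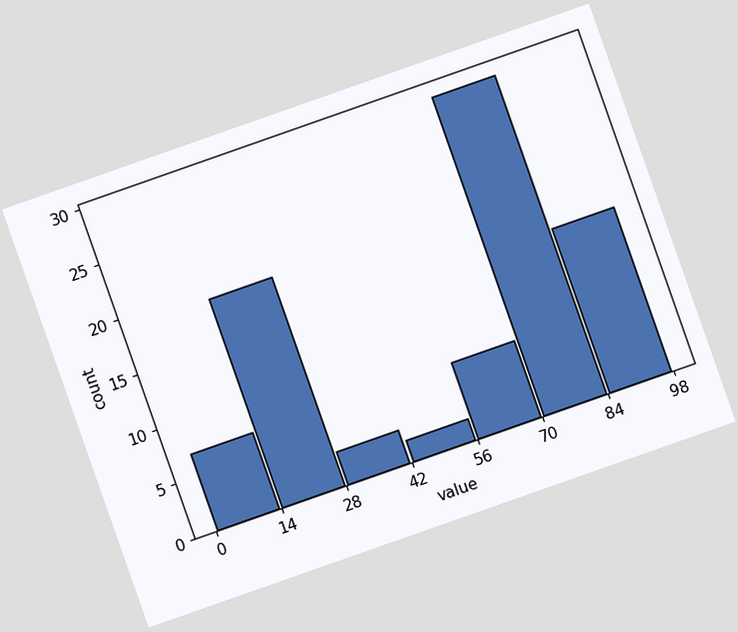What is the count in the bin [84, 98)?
The chart is tilted about 19° counter-clockwise. The [84, 98) bin has height 15.

15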